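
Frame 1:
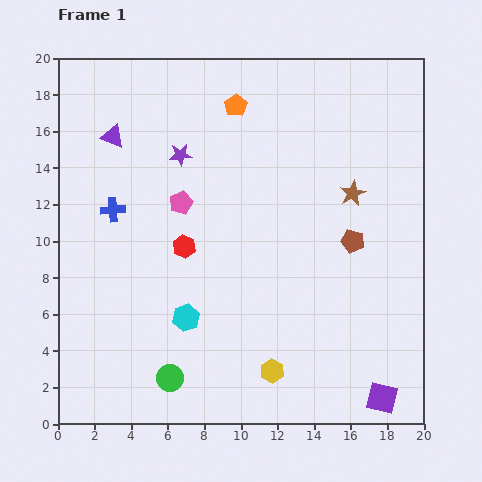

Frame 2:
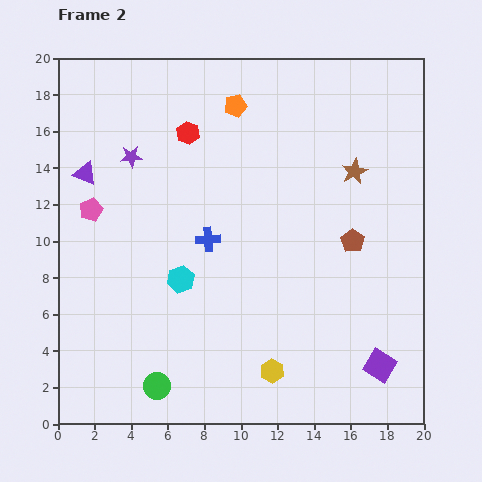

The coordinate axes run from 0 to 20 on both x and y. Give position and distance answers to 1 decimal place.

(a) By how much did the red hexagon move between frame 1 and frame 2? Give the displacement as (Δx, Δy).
(0.2, 6.2)

The red hexagon was at (6.9, 9.7) in frame 1 and (7.1, 15.9) in frame 2.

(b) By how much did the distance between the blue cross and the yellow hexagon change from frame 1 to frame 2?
-4.4

Distance in frame 1: 12.4. Distance in frame 2: 8.0.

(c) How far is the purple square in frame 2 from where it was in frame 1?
1.8

The purple square moved from (17.7, 1.4) to (17.6, 3.2), a distance of √(0.1² + 1.8²) ≈ 1.8.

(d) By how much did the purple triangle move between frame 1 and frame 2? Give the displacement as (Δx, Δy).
(-1.5, -2.0)

The purple triangle was at (3.0, 15.7) in frame 1 and (1.5, 13.7) in frame 2.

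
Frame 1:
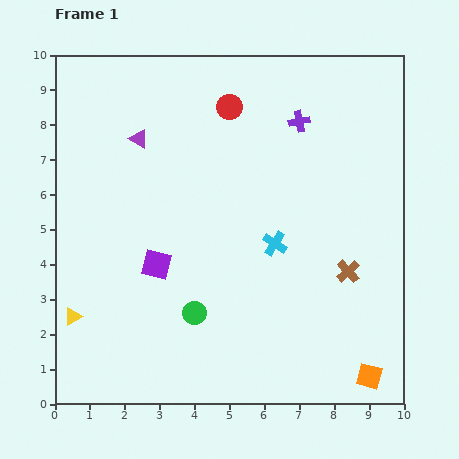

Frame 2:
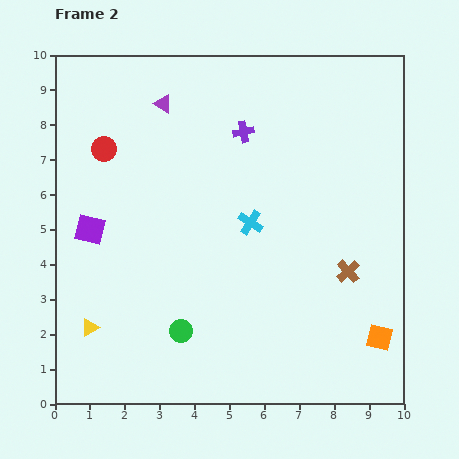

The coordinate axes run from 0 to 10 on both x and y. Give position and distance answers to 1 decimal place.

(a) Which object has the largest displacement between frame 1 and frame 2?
the red circle

(moved 3.8; next 2.1)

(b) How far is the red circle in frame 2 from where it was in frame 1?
3.8

The red circle moved from (5.0, 8.5) to (1.4, 7.3), a distance of √(3.6² + 1.2²) ≈ 3.8.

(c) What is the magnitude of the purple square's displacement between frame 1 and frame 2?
2.1

The purple square moved from (2.9, 4.0) to (1.0, 5.0), a distance of √(1.9² + 1.0²) ≈ 2.1.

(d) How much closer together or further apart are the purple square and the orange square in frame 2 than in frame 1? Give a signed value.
+2.0

Distance in frame 1: 6.9. Distance in frame 2: 8.9.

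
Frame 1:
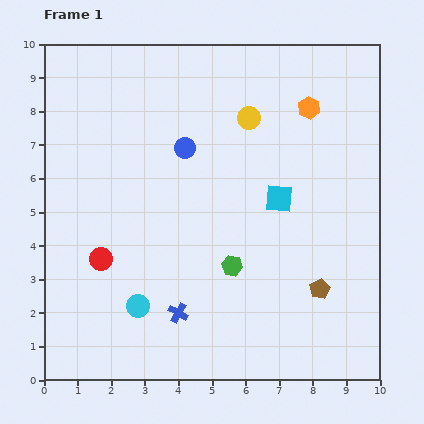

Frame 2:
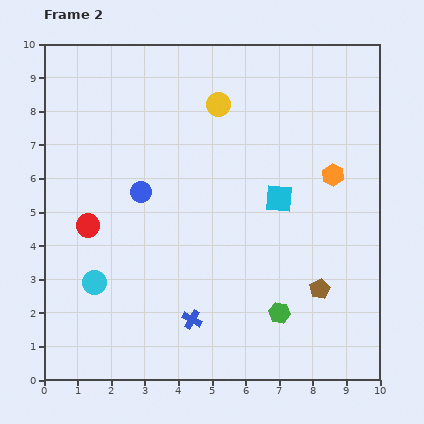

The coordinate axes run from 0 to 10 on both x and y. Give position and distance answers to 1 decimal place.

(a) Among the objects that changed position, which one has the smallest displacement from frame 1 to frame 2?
the blue cross

(moved 0.4)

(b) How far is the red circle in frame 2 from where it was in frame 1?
1.1

The red circle moved from (1.7, 3.6) to (1.3, 4.6), a distance of √(0.4² + 1.0²) ≈ 1.1.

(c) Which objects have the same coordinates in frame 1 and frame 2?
the brown pentagon, the cyan square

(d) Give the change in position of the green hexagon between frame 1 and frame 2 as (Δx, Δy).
(1.4, -1.4)

The green hexagon was at (5.6, 3.4) in frame 1 and (7.0, 2.0) in frame 2.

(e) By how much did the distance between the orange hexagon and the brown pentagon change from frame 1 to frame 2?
-2.0

Distance in frame 1: 5.4. Distance in frame 2: 3.4.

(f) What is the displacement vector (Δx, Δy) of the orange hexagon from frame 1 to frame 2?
(0.7, -2.0)

The orange hexagon was at (7.9, 8.1) in frame 1 and (8.6, 6.1) in frame 2.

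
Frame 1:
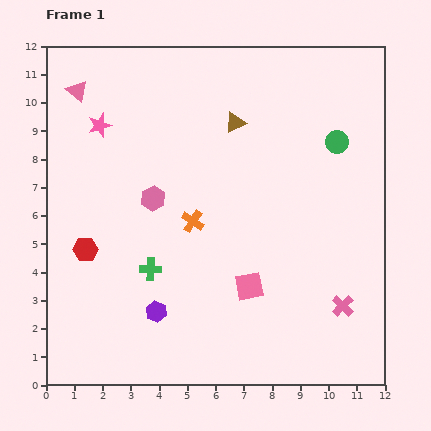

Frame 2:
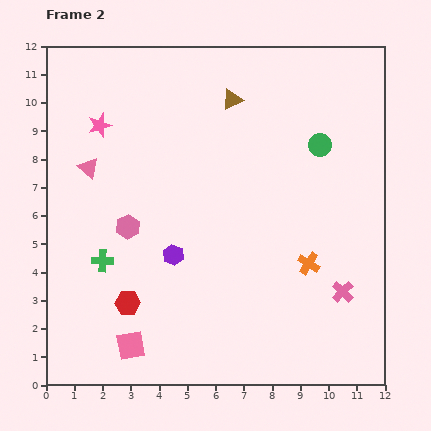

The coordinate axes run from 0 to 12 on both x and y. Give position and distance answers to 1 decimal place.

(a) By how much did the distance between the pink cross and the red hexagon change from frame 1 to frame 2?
-1.7

Distance in frame 1: 9.3. Distance in frame 2: 7.6.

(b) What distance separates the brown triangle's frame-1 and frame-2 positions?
0.8

The brown triangle moved from (6.7, 9.3) to (6.6, 10.1), a distance of √(0.1² + 0.8²) ≈ 0.8.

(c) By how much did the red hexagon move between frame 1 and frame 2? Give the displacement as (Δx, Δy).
(1.5, -1.9)

The red hexagon was at (1.4, 4.8) in frame 1 and (2.9, 2.9) in frame 2.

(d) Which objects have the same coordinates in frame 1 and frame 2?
the pink star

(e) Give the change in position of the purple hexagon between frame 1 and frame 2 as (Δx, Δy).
(0.6, 2.0)

The purple hexagon was at (3.9, 2.6) in frame 1 and (4.5, 4.6) in frame 2.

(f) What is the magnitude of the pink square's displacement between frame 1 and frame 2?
4.7

The pink square moved from (7.2, 3.5) to (3.0, 1.4), a distance of √(4.2² + 2.1²) ≈ 4.7.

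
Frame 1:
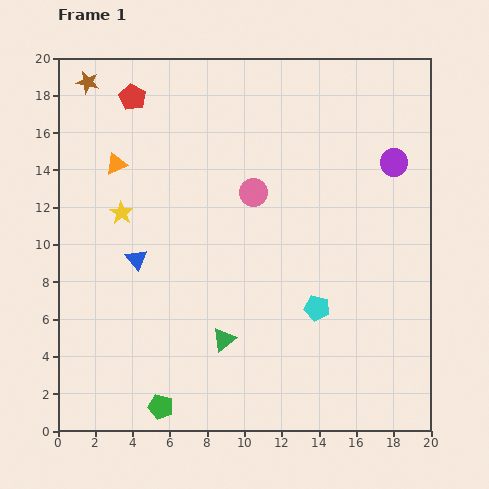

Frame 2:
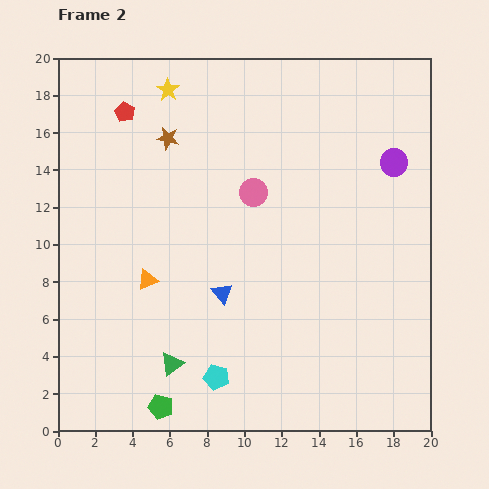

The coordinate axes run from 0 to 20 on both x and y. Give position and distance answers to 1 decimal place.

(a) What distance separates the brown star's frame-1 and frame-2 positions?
5.2

The brown star moved from (1.6, 18.7) to (5.9, 15.7), a distance of √(4.3² + 3.0²) ≈ 5.2.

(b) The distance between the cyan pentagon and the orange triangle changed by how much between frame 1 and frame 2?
-6.9

Distance in frame 1: 13.3. Distance in frame 2: 6.4.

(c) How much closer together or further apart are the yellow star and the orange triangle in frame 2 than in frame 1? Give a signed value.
+7.7

Distance in frame 1: 2.6. Distance in frame 2: 10.3.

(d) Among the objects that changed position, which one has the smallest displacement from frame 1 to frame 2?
the red pentagon

(moved 0.9)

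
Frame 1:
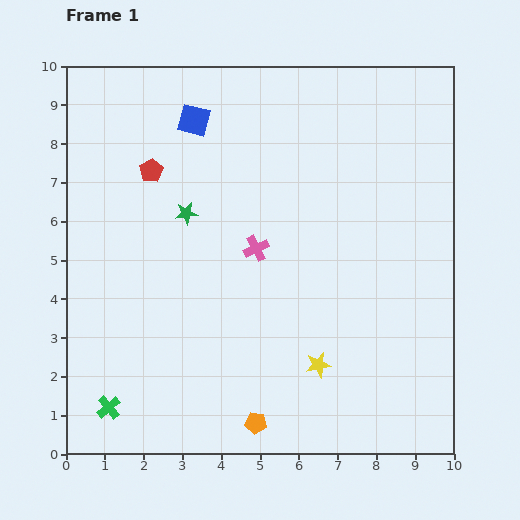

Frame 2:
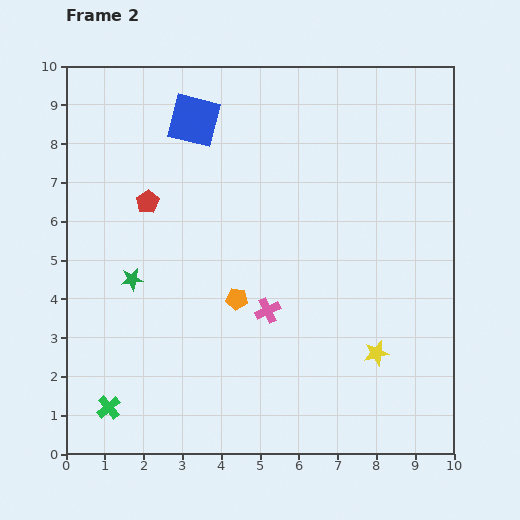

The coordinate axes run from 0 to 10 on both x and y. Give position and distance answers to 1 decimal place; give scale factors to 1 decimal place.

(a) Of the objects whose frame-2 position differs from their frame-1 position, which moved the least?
the red pentagon

(moved 0.8)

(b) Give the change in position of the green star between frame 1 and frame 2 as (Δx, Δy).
(-1.4, -1.7)

The green star was at (3.1, 6.2) in frame 1 and (1.7, 4.5) in frame 2.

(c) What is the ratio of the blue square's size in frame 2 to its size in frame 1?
1.6×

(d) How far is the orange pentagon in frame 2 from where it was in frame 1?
3.2

The orange pentagon moved from (4.9, 0.8) to (4.4, 4.0), a distance of √(0.5² + 3.2²) ≈ 3.2.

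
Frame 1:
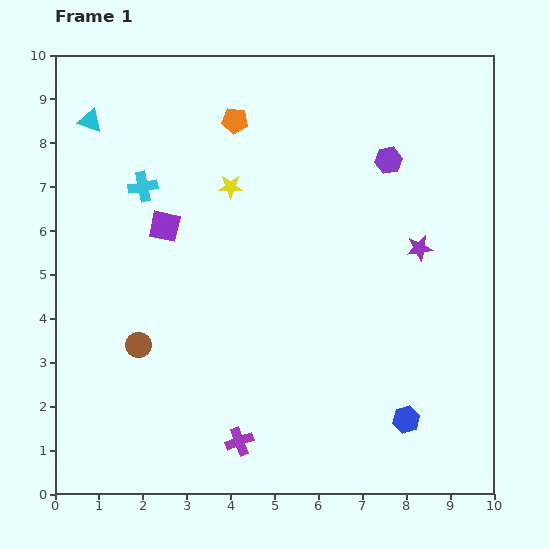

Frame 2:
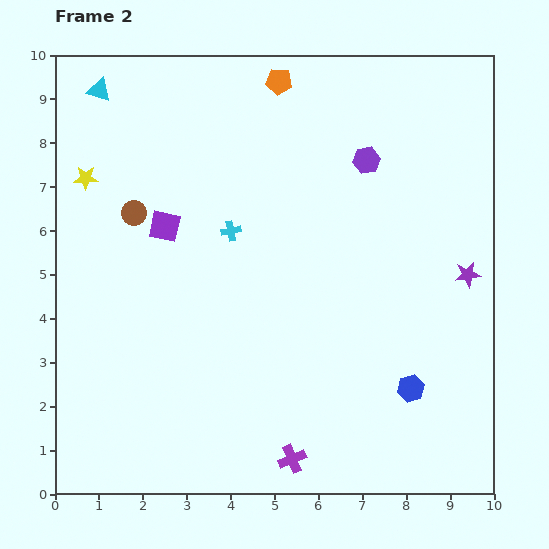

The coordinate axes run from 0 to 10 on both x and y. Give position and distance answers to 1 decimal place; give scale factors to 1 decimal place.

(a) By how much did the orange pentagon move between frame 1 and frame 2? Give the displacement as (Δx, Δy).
(1.0, 0.9)

The orange pentagon was at (4.1, 8.5) in frame 1 and (5.1, 9.4) in frame 2.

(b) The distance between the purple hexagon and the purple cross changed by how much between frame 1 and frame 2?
-0.2

Distance in frame 1: 7.2. Distance in frame 2: 7.0.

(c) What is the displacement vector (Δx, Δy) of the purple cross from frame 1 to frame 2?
(1.2, -0.4)

The purple cross was at (4.2, 1.2) in frame 1 and (5.4, 0.8) in frame 2.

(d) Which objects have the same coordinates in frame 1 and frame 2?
the purple square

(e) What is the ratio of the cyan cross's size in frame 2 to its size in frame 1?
0.7×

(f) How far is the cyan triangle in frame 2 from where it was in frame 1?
0.7

The cyan triangle moved from (0.8, 8.5) to (1.0, 9.2), a distance of √(0.2² + 0.7²) ≈ 0.7.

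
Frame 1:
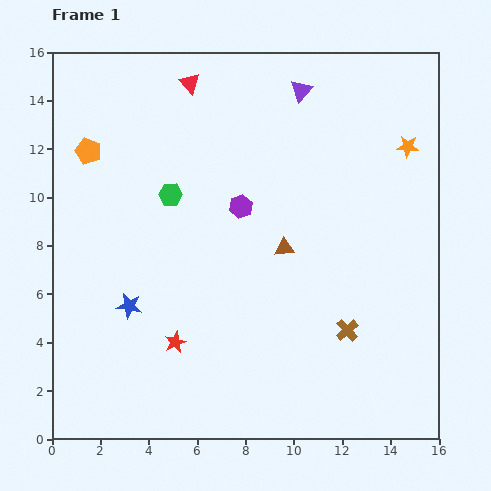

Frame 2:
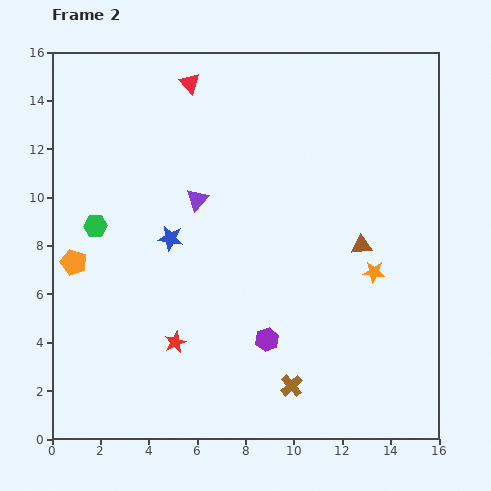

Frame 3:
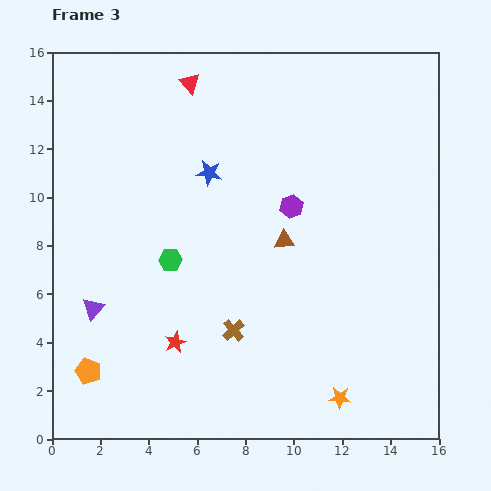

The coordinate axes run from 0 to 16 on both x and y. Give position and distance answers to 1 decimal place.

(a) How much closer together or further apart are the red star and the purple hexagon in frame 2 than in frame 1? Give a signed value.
-2.4

Distance in frame 1: 6.2. Distance in frame 2: 3.8.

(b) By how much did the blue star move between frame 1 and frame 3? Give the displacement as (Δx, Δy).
(3.3, 5.5)

The blue star was at (3.2, 5.5) in frame 1 and (6.5, 11.0) in frame 3.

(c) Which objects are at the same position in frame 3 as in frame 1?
the red star, the red triangle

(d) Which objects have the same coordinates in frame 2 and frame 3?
the red star, the red triangle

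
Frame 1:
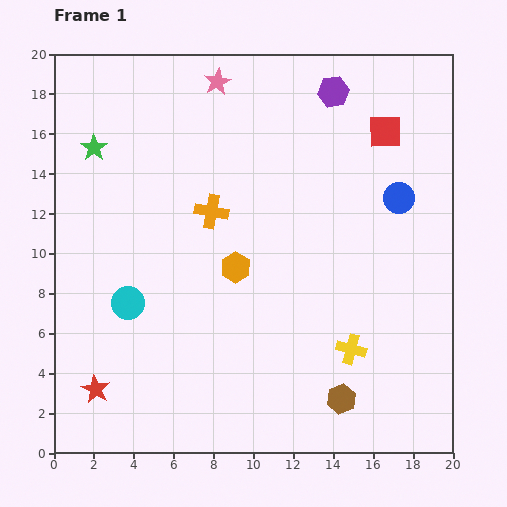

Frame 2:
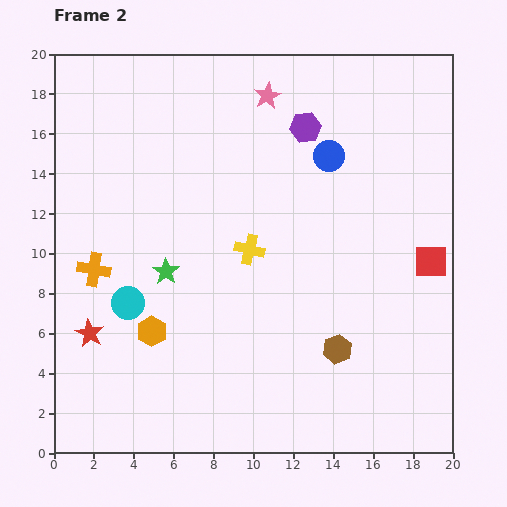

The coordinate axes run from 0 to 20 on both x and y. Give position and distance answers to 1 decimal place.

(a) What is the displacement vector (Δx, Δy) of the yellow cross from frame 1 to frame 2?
(-5.1, 5.0)

The yellow cross was at (14.9, 5.2) in frame 1 and (9.8, 10.2) in frame 2.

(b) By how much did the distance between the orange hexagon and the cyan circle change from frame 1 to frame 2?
-3.9

Distance in frame 1: 5.7. Distance in frame 2: 1.8.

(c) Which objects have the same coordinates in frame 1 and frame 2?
the cyan circle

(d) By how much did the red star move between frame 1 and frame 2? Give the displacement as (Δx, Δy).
(-0.3, 2.8)

The red star was at (2.1, 3.2) in frame 1 and (1.8, 6.0) in frame 2.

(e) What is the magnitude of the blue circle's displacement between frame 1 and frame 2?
4.1

The blue circle moved from (17.3, 12.8) to (13.8, 14.9), a distance of √(3.5² + 2.1²) ≈ 4.1.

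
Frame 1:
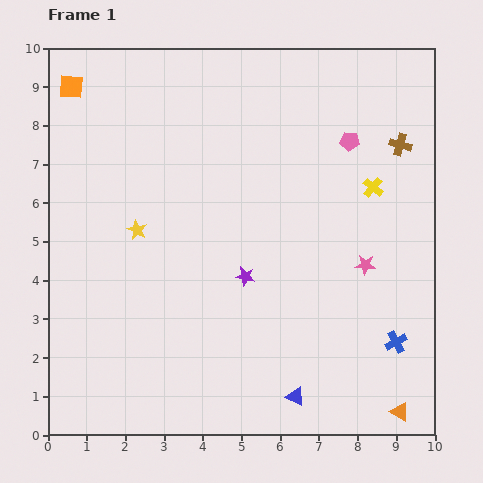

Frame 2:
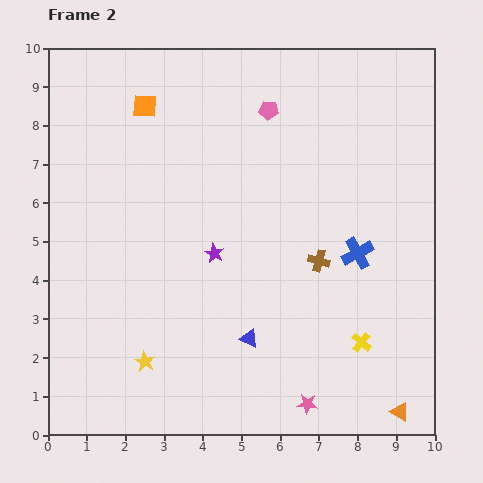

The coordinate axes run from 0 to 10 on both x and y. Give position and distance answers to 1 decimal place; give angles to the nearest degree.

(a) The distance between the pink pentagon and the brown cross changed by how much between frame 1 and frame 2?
+2.8

Distance in frame 1: 1.3. Distance in frame 2: 4.1.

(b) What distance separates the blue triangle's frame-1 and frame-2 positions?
1.9

The blue triangle moved from (6.4, 1.0) to (5.2, 2.5), a distance of √(1.2² + 1.5²) ≈ 1.9.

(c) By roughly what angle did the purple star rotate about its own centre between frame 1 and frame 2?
17° clockwise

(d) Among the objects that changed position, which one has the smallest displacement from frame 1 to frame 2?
the purple star

(moved 1.0)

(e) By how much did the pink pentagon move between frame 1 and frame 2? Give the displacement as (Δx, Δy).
(-2.1, 0.8)

The pink pentagon was at (7.8, 7.6) in frame 1 and (5.7, 8.4) in frame 2.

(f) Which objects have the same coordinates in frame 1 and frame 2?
the orange triangle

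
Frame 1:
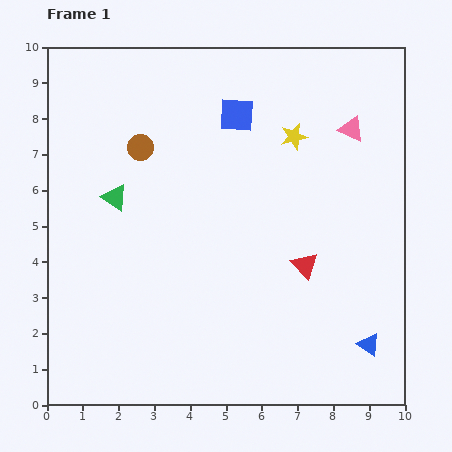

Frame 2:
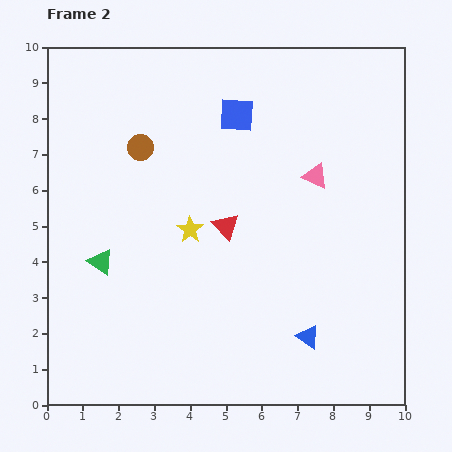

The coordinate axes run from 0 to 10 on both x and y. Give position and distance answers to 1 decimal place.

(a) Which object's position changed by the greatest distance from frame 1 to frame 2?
the yellow star

(moved 3.9; next 2.5)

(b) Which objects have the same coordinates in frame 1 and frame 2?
the brown circle, the blue square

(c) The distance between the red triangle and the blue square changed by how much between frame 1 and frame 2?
-1.5

Distance in frame 1: 4.6. Distance in frame 2: 3.1.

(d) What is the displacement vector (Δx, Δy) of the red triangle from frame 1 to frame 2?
(-2.2, 1.1)

The red triangle was at (7.2, 3.9) in frame 1 and (5.0, 5.0) in frame 2.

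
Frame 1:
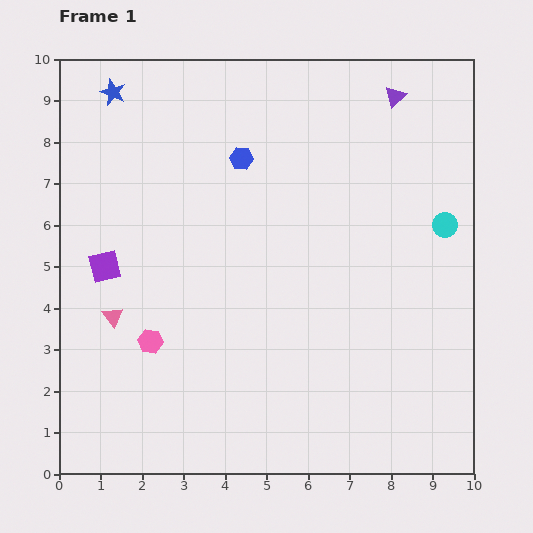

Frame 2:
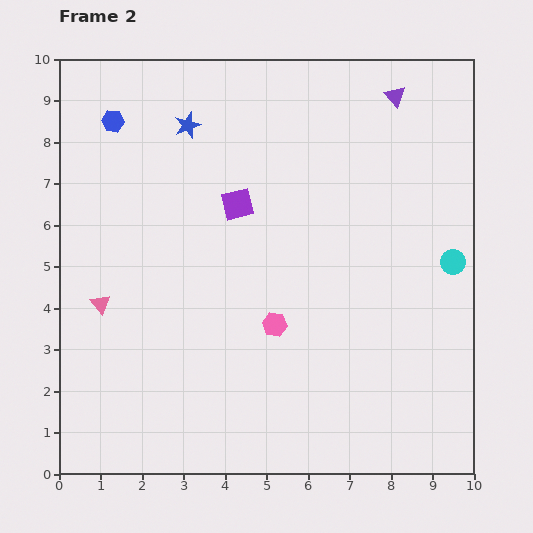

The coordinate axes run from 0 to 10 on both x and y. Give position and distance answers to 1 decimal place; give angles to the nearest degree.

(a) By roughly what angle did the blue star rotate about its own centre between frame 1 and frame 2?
28° clockwise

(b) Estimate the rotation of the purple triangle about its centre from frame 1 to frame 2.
27° counter-clockwise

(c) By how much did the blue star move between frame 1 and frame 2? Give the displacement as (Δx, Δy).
(1.8, -0.8)

The blue star was at (1.3, 9.2) in frame 1 and (3.1, 8.4) in frame 2.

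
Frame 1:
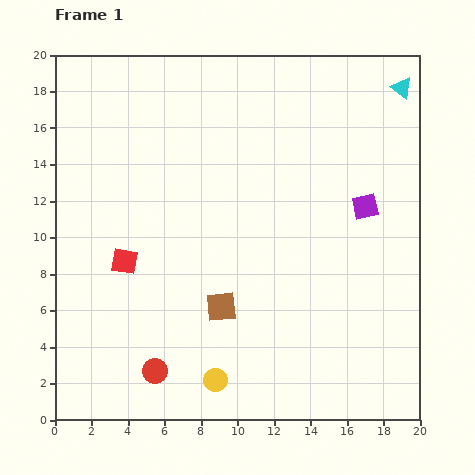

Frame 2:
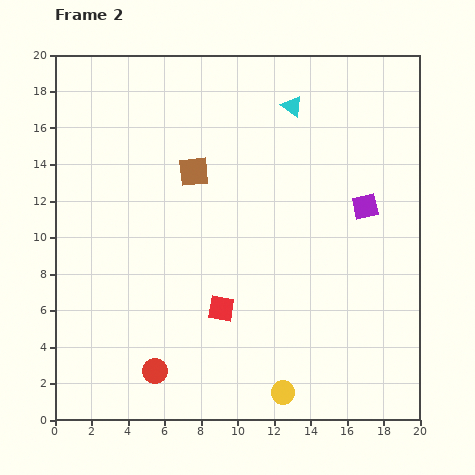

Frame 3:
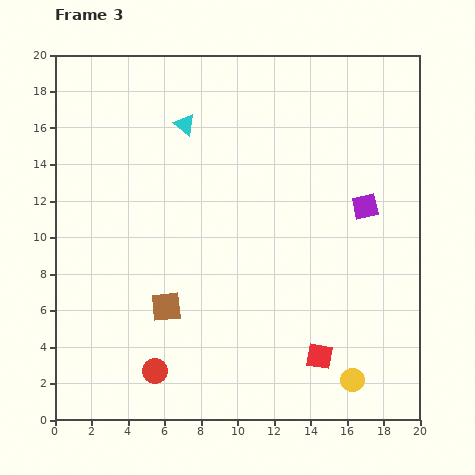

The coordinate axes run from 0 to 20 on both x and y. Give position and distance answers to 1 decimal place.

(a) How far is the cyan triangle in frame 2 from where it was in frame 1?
6.1

The cyan triangle moved from (19.0, 18.2) to (13.0, 17.2), a distance of √(6.0² + 1.0²) ≈ 6.1.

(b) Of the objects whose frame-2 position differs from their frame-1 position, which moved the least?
the yellow circle

(moved 3.8)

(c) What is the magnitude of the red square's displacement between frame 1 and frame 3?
11.9

The red square moved from (3.8, 8.7) to (14.5, 3.5), a distance of √(10.7² + 5.2²) ≈ 11.9.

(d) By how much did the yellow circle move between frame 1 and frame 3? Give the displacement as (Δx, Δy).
(7.5, 0.0)

The yellow circle was at (8.8, 2.2) in frame 1 and (16.3, 2.2) in frame 3.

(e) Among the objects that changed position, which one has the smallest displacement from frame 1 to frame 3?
the brown square

(moved 3.0)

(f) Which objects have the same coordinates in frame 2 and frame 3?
the purple square, the red circle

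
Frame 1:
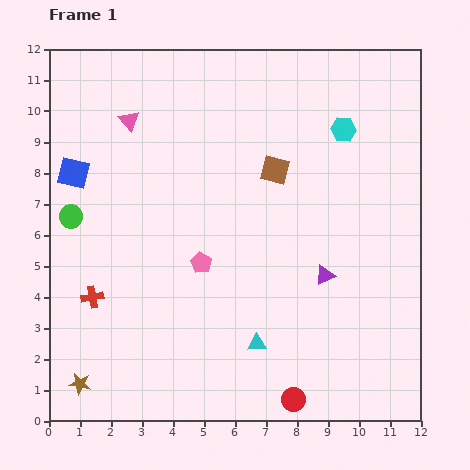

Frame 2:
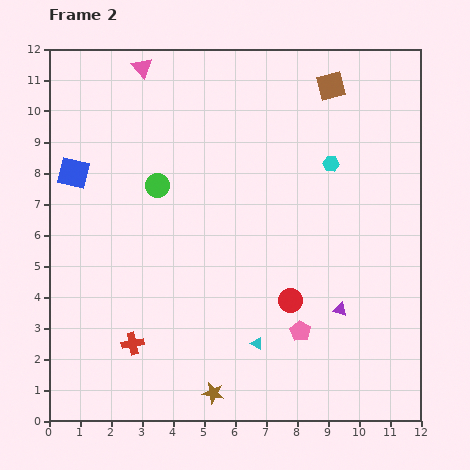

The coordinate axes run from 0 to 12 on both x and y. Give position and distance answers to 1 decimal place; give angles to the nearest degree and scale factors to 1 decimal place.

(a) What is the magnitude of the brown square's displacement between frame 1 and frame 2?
3.2

The brown square moved from (7.3, 8.1) to (9.1, 10.8), a distance of √(1.8² + 2.7²) ≈ 3.2.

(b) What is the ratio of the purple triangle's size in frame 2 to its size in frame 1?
0.7×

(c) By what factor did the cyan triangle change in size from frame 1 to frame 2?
0.7×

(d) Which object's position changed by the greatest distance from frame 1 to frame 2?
the brown star

(moved 4.3; next 3.9)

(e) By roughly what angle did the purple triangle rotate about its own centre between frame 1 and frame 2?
43° clockwise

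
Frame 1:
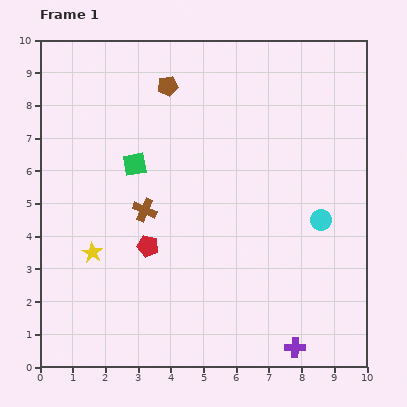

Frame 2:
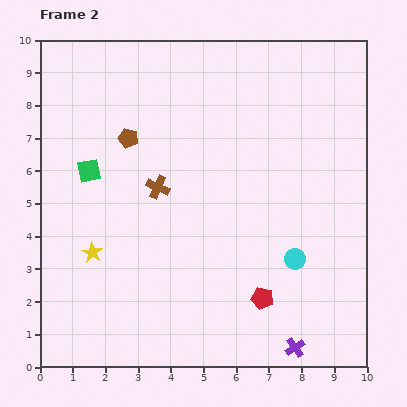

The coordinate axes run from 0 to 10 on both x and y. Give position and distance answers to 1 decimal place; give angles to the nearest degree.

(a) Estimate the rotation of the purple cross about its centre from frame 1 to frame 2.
36° counter-clockwise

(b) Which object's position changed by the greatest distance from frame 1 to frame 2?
the red pentagon

(moved 3.8; next 2.0)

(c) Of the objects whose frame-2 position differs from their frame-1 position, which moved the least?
the brown cross

(moved 0.8)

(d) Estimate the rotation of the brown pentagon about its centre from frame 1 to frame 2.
26° clockwise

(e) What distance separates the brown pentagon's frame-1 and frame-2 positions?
2.0

The brown pentagon moved from (3.9, 8.6) to (2.7, 7.0), a distance of √(1.2² + 1.6²) ≈ 2.0.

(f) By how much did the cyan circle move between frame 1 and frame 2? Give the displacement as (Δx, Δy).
(-0.8, -1.2)

The cyan circle was at (8.6, 4.5) in frame 1 and (7.8, 3.3) in frame 2.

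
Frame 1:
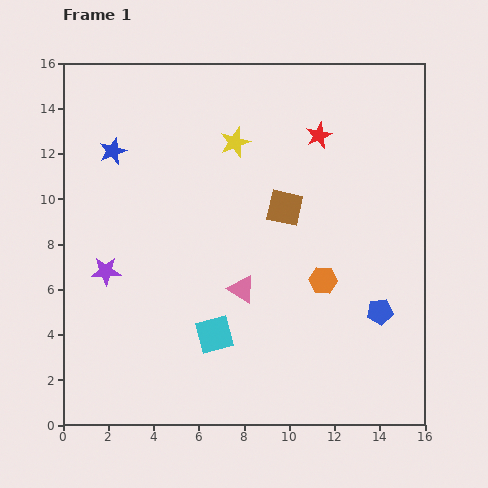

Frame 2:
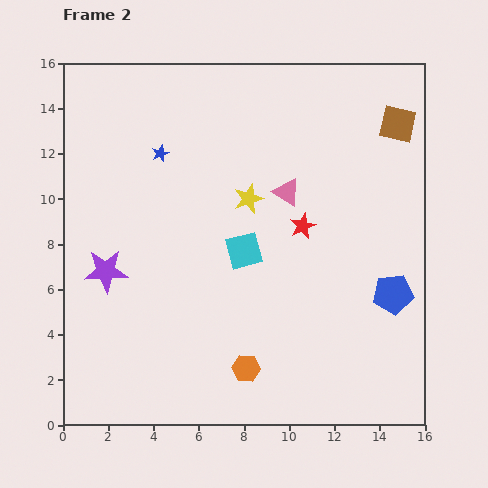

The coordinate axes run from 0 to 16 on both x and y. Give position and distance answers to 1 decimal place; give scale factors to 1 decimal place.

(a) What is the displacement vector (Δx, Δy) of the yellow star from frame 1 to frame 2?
(0.6, -2.5)

The yellow star was at (7.6, 12.5) in frame 1 and (8.2, 10.0) in frame 2.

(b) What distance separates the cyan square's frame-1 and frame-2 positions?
3.9

The cyan square moved from (6.7, 4.0) to (8.0, 7.7), a distance of √(1.3² + 3.7²) ≈ 3.9.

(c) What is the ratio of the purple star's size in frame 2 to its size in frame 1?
1.5×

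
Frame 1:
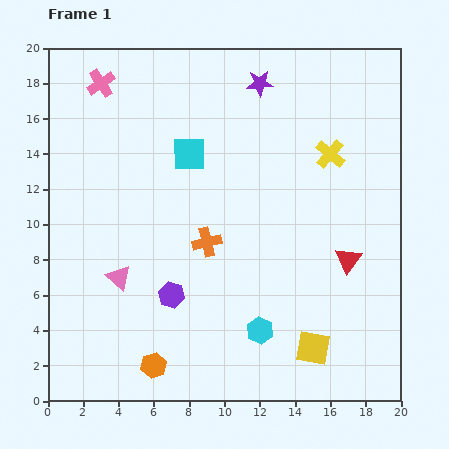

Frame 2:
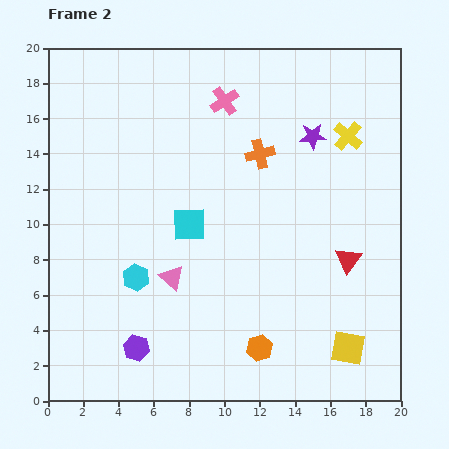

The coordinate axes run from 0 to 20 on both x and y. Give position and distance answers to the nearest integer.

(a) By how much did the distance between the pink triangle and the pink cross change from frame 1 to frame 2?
-1

Distance in frame 1: 11. Distance in frame 2: 10.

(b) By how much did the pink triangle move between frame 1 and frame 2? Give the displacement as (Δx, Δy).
(3, 0)

The pink triangle was at (4, 7) in frame 1 and (7, 7) in frame 2.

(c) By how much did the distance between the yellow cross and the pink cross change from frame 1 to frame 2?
-7

Distance in frame 1: 14. Distance in frame 2: 7.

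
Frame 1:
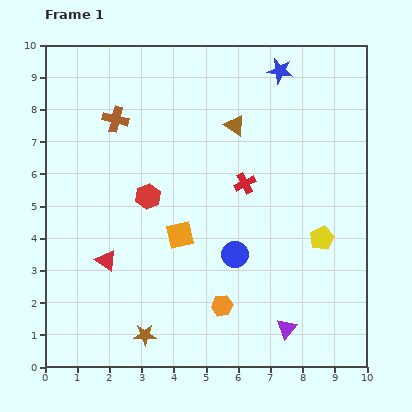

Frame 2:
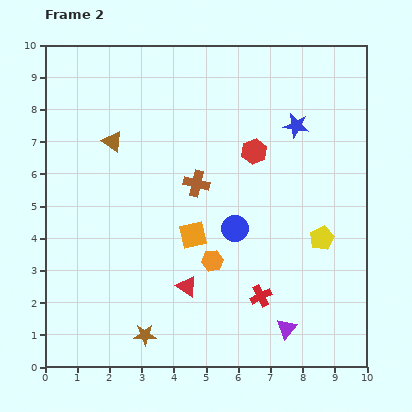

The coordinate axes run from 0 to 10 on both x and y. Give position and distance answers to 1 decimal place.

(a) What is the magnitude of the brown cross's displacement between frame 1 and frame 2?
3.2

The brown cross moved from (2.2, 7.7) to (4.7, 5.7), a distance of √(2.5² + 2.0²) ≈ 3.2.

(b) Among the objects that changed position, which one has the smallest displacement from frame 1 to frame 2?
the orange square

(moved 0.4)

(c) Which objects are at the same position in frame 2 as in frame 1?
the brown star, the yellow pentagon, the purple triangle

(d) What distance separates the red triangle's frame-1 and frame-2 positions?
2.6

The red triangle moved from (1.9, 3.3) to (4.4, 2.5), a distance of √(2.5² + 0.8²) ≈ 2.6.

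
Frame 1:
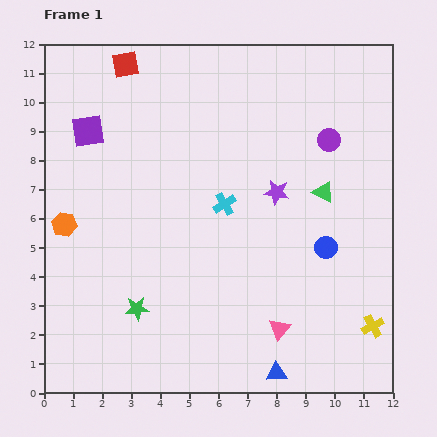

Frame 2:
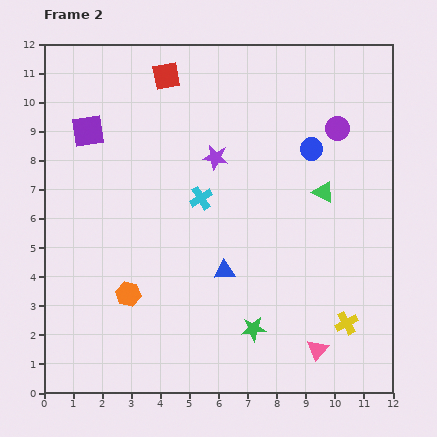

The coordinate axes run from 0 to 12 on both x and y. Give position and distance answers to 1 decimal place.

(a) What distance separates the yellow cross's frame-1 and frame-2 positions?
0.9

The yellow cross moved from (11.3, 2.3) to (10.4, 2.4), a distance of √(0.9² + 0.1²) ≈ 0.9.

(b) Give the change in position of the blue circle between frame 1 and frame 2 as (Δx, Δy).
(-0.5, 3.4)

The blue circle was at (9.7, 5.0) in frame 1 and (9.2, 8.4) in frame 2.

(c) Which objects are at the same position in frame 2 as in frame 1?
the green triangle, the purple square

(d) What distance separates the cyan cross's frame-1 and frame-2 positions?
0.8

The cyan cross moved from (6.2, 6.5) to (5.4, 6.7), a distance of √(0.8² + 0.2²) ≈ 0.8.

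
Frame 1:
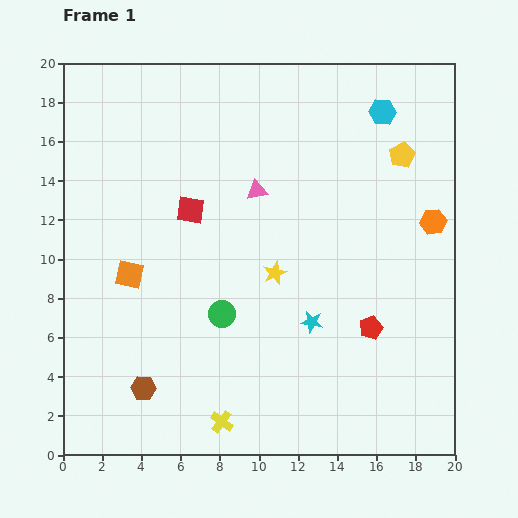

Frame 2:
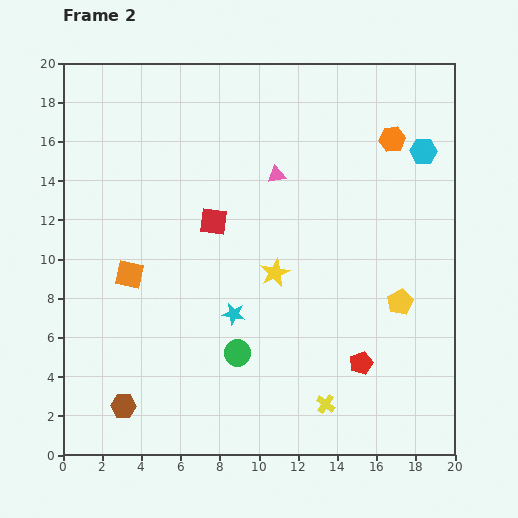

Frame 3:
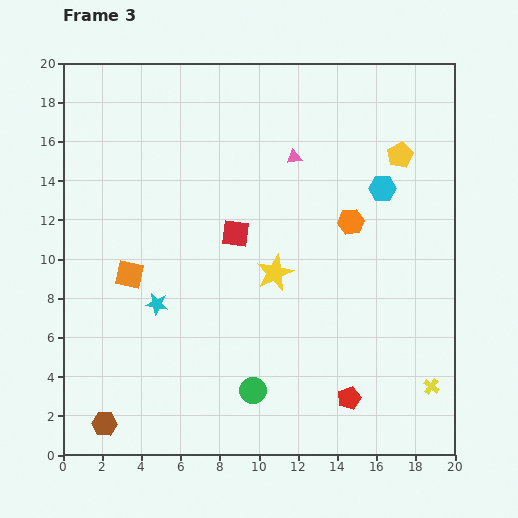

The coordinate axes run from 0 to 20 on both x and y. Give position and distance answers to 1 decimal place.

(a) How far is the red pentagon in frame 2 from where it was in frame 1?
1.9

The red pentagon moved from (15.7, 6.5) to (15.2, 4.7), a distance of √(0.5² + 1.8²) ≈ 1.9.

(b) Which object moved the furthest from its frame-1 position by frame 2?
the yellow pentagon

(moved 7.5; next 5.4)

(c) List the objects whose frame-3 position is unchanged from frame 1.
the yellow star, the orange square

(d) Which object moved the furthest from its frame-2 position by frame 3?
the yellow pentagon

(moved 7.5; next 5.5)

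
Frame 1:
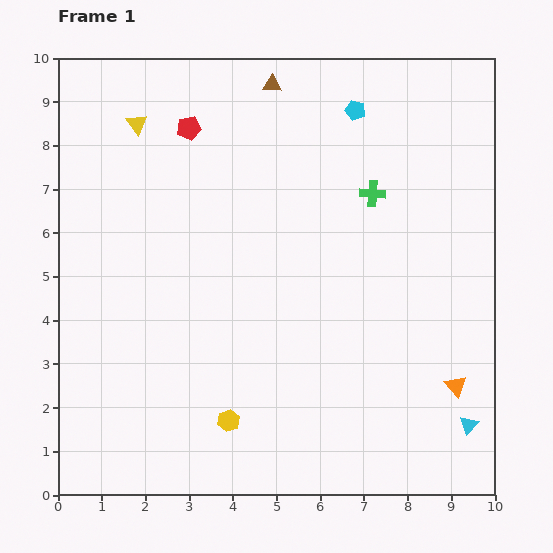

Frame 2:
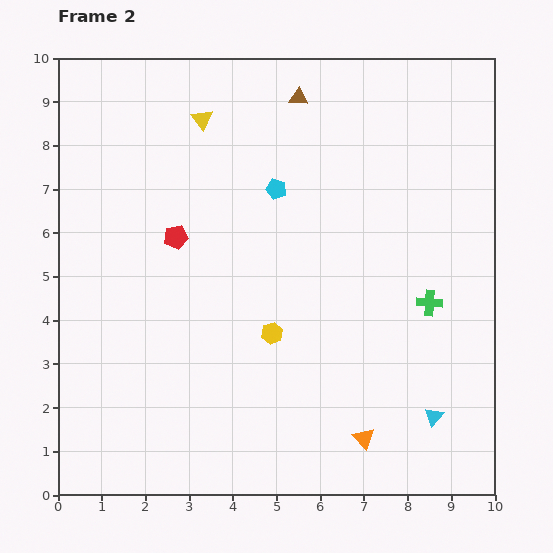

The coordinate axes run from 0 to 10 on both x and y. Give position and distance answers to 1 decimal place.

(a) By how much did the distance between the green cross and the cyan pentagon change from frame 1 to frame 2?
+2.5

Distance in frame 1: 1.9. Distance in frame 2: 4.4.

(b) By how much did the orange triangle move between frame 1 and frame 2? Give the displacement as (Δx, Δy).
(-2.1, -1.2)

The orange triangle was at (9.1, 2.5) in frame 1 and (7.0, 1.3) in frame 2.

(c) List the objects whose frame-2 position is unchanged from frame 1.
none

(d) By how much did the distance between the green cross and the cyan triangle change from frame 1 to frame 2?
-3.1

Distance in frame 1: 5.7. Distance in frame 2: 2.6.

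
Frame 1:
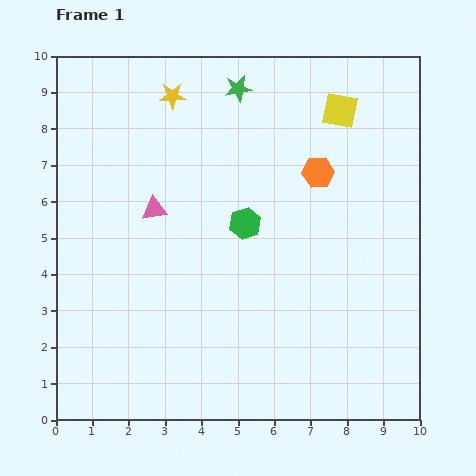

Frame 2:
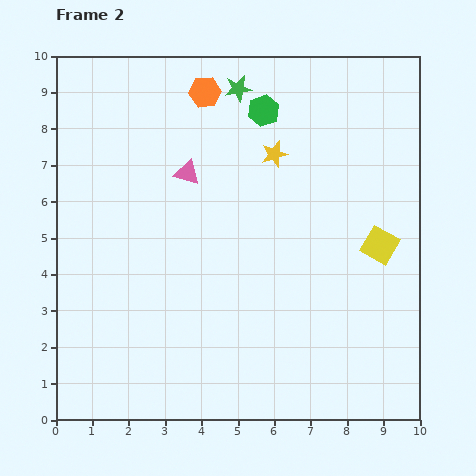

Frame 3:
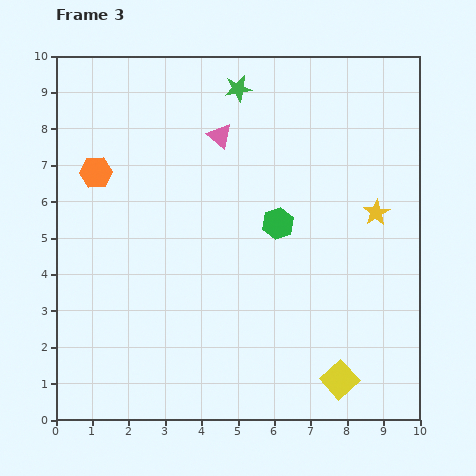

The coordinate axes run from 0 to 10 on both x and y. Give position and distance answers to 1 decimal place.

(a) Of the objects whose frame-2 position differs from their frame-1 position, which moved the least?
the pink triangle

(moved 1.3)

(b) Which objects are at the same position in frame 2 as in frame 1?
the green star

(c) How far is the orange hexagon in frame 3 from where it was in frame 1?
6.1

The orange hexagon moved from (7.2, 6.8) to (1.1, 6.8), a distance of √(6.1² + 0.0²) ≈ 6.1.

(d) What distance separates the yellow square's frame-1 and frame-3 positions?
7.4

The yellow square moved from (7.8, 8.5) to (7.8, 1.1), a distance of √(0.0² + 7.4²) ≈ 7.4.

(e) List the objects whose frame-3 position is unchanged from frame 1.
the green star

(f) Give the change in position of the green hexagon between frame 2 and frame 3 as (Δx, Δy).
(0.4, -3.1)

The green hexagon was at (5.7, 8.5) in frame 2 and (6.1, 5.4) in frame 3.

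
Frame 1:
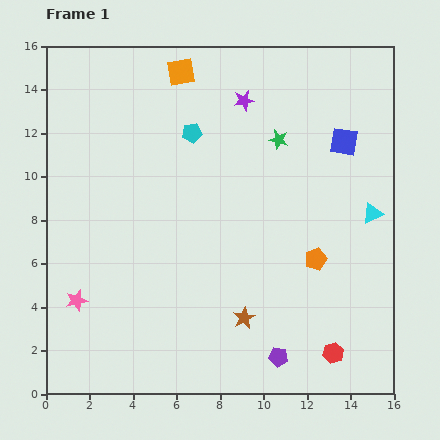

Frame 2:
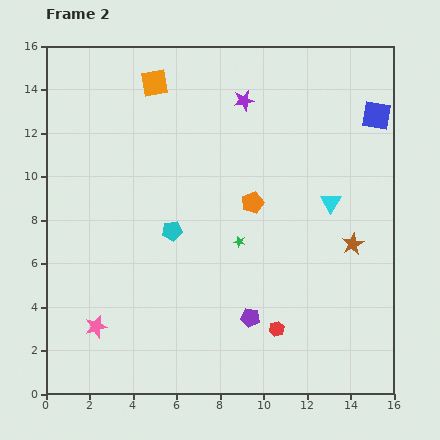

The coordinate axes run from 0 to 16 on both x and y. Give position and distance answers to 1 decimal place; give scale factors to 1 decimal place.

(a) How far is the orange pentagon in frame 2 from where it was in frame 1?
3.9

The orange pentagon moved from (12.4, 6.2) to (9.5, 8.8), a distance of √(2.9² + 2.6²) ≈ 3.9.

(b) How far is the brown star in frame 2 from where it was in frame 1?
6.0

The brown star moved from (9.1, 3.5) to (14.1, 6.9), a distance of √(5.0² + 3.4²) ≈ 6.0.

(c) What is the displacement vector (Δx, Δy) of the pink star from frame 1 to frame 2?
(0.9, -1.2)

The pink star was at (1.4, 4.3) in frame 1 and (2.3, 3.1) in frame 2.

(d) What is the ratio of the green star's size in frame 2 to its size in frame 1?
0.6×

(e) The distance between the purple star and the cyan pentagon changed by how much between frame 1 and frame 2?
+4.0

Distance in frame 1: 2.8. Distance in frame 2: 6.8.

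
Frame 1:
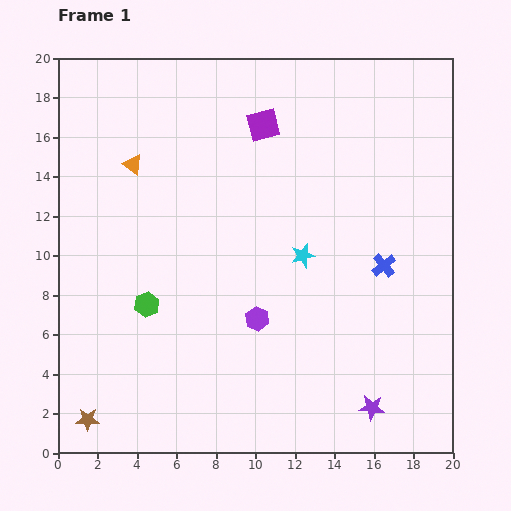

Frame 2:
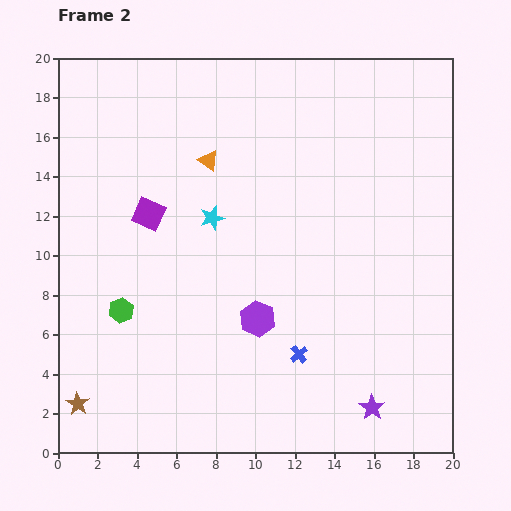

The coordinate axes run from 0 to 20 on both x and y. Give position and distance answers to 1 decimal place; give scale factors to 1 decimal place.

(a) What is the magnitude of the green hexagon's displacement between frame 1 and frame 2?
1.3

The green hexagon moved from (4.5, 7.5) to (3.2, 7.2), a distance of √(1.3² + 0.3²) ≈ 1.3.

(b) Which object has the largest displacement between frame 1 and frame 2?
the purple square

(moved 7.3; next 6.2)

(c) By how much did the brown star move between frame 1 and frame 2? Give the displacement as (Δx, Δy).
(-0.5, 0.8)

The brown star was at (1.5, 1.7) in frame 1 and (1.0, 2.5) in frame 2.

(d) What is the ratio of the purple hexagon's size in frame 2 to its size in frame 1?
1.5×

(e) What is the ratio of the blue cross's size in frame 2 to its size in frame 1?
0.7×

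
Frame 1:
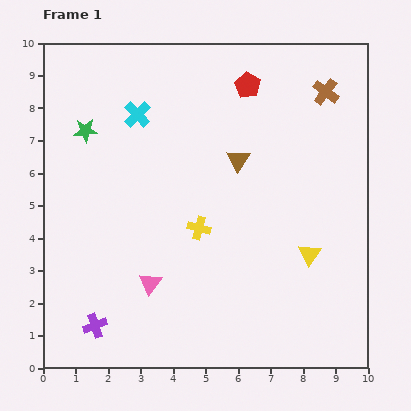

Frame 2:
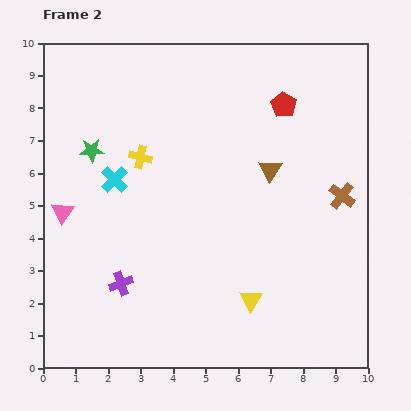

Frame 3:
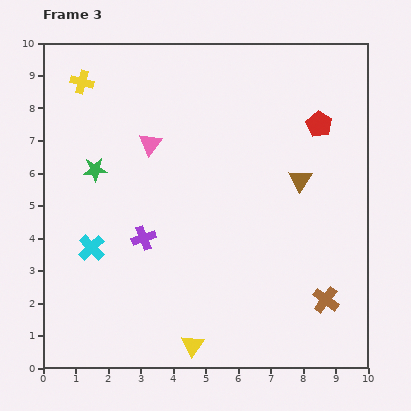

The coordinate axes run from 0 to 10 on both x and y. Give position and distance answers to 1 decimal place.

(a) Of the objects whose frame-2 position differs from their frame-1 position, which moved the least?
the green star

(moved 0.6)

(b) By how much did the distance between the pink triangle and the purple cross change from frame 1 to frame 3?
+0.8

Distance in frame 1: 2.1. Distance in frame 3: 2.9.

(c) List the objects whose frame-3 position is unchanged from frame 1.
none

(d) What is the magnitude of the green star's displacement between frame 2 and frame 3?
0.6

The green star moved from (1.5, 6.7) to (1.6, 6.1), a distance of √(0.1² + 0.6²) ≈ 0.6.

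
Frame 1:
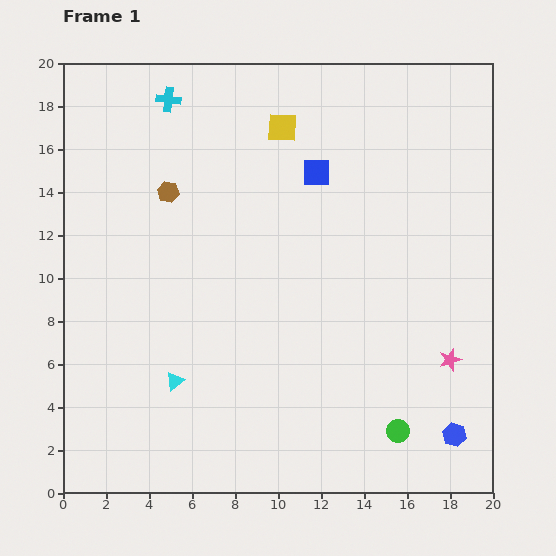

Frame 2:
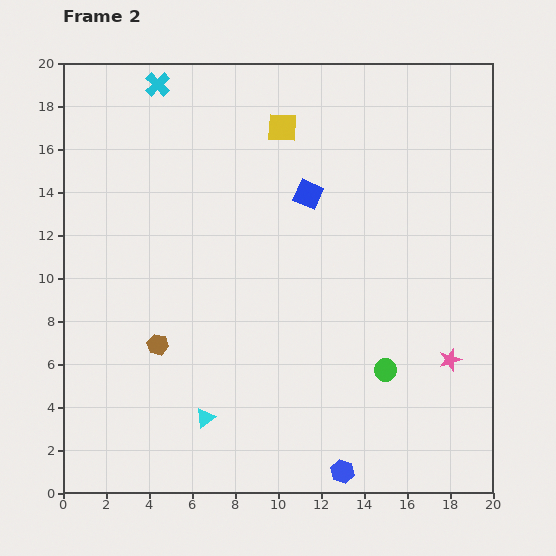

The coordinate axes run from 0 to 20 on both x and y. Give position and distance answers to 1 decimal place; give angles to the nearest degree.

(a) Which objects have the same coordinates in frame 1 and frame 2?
the pink star, the yellow square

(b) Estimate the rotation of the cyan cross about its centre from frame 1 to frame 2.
39° clockwise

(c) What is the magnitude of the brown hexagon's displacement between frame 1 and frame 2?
7.1

The brown hexagon moved from (4.9, 14.0) to (4.4, 6.9), a distance of √(0.5² + 7.1²) ≈ 7.1.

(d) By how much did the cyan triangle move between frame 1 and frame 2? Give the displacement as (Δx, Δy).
(1.4, -1.7)

The cyan triangle was at (5.2, 5.2) in frame 1 and (6.6, 3.5) in frame 2.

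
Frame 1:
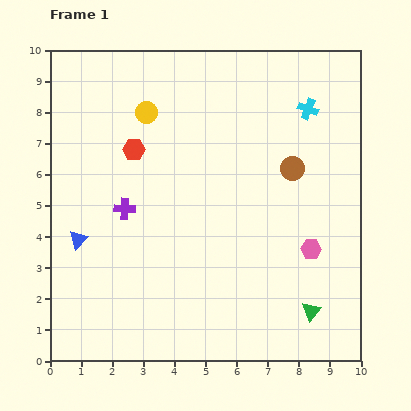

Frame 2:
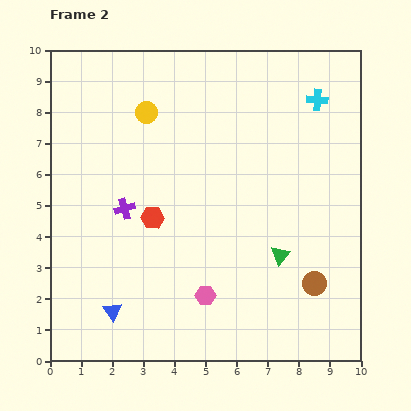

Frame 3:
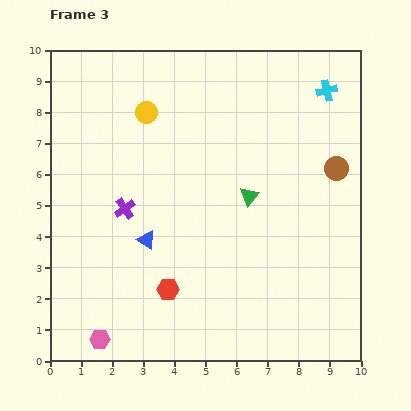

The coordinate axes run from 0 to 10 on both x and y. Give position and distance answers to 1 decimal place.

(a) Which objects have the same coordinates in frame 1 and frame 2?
the purple cross, the yellow circle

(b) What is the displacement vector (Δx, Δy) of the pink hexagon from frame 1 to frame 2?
(-3.4, -1.5)

The pink hexagon was at (8.4, 3.6) in frame 1 and (5.0, 2.1) in frame 2.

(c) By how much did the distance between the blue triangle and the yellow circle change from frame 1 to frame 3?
-0.6

Distance in frame 1: 4.7. Distance in frame 3: 4.1.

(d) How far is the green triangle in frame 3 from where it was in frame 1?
4.2

The green triangle moved from (8.4, 1.6) to (6.4, 5.3), a distance of √(2.0² + 3.7²) ≈ 4.2.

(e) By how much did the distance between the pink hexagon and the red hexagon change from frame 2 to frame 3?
-0.3

Distance in frame 2: 3.0. Distance in frame 3: 2.7.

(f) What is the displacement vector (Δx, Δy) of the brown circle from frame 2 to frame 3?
(0.7, 3.7)

The brown circle was at (8.5, 2.5) in frame 2 and (9.2, 6.2) in frame 3.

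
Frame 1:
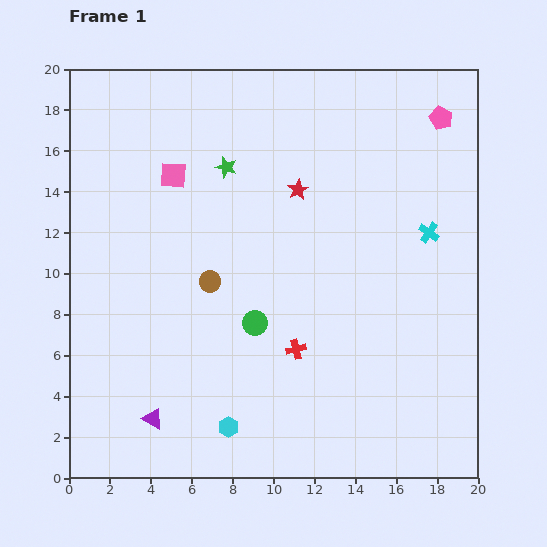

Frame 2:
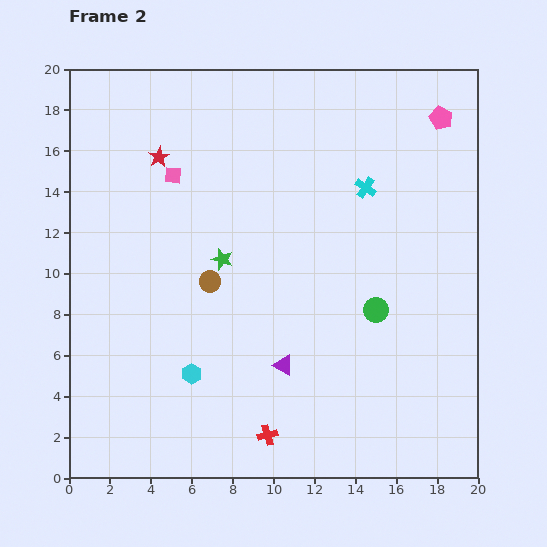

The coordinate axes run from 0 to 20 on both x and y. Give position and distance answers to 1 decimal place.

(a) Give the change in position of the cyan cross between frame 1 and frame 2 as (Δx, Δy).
(-3.1, 2.2)

The cyan cross was at (17.6, 12.0) in frame 1 and (14.5, 14.2) in frame 2.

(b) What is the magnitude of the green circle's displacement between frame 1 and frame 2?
5.9

The green circle moved from (9.1, 7.6) to (15.0, 8.2), a distance of √(5.9² + 0.6²) ≈ 5.9.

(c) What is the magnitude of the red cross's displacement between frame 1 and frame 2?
4.4

The red cross moved from (11.1, 6.3) to (9.7, 2.1), a distance of √(1.4² + 4.2²) ≈ 4.4.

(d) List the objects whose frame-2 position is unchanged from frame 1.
the brown circle, the pink square, the pink pentagon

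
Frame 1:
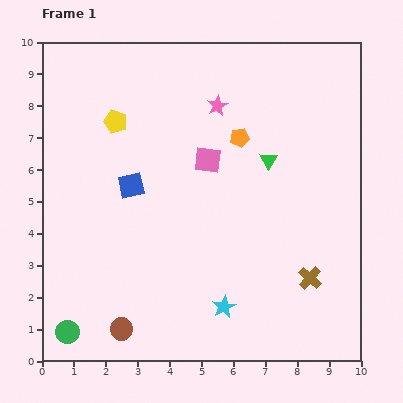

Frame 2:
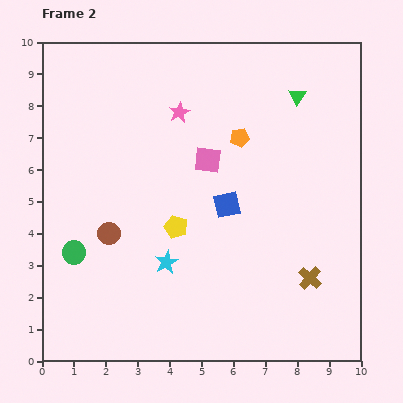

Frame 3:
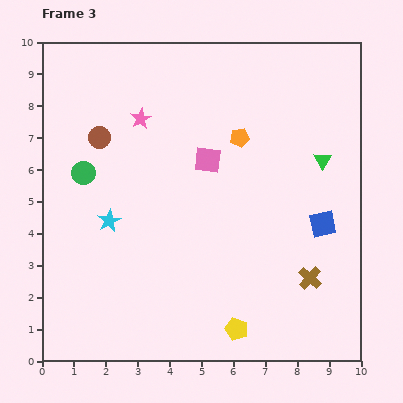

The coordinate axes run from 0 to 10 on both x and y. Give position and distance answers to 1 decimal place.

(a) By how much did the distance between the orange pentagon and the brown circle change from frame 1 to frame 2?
-1.9

Distance in frame 1: 7.0. Distance in frame 2: 5.1.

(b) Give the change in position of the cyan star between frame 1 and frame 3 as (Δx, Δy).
(-3.6, 2.7)

The cyan star was at (5.7, 1.7) in frame 1 and (2.1, 4.4) in frame 3.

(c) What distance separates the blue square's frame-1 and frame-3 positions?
6.1

The blue square moved from (2.8, 5.5) to (8.8, 4.3), a distance of √(6.0² + 1.2²) ≈ 6.1.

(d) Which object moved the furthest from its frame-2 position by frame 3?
the yellow pentagon

(moved 3.7; next 3.1)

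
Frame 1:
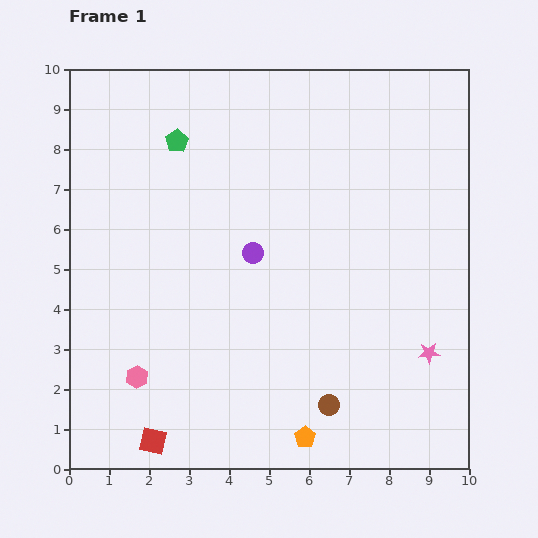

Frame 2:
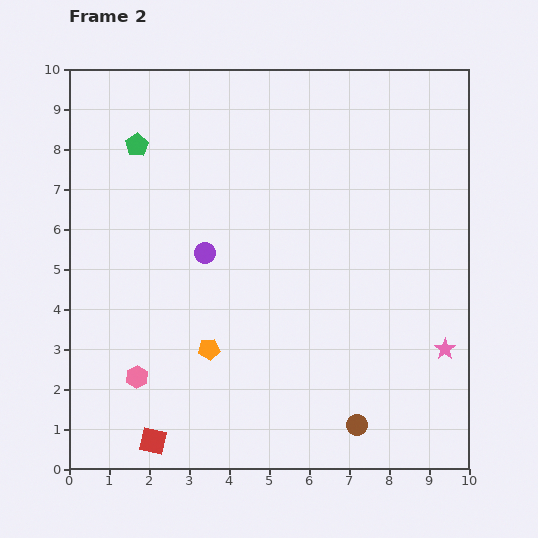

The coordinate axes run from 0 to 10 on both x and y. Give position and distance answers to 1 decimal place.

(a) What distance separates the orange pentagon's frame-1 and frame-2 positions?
3.3

The orange pentagon moved from (5.9, 0.8) to (3.5, 3.0), a distance of √(2.4² + 2.2²) ≈ 3.3.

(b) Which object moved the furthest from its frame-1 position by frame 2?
the orange pentagon

(moved 3.3; next 1.2)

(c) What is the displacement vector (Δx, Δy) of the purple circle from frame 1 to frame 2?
(-1.2, 0.0)

The purple circle was at (4.6, 5.4) in frame 1 and (3.4, 5.4) in frame 2.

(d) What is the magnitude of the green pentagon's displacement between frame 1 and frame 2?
1.0

The green pentagon moved from (2.7, 8.2) to (1.7, 8.1), a distance of √(1.0² + 0.1²) ≈ 1.0.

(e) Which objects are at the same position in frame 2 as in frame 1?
the red square, the pink hexagon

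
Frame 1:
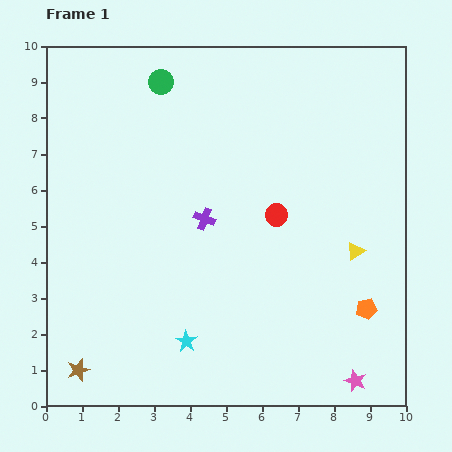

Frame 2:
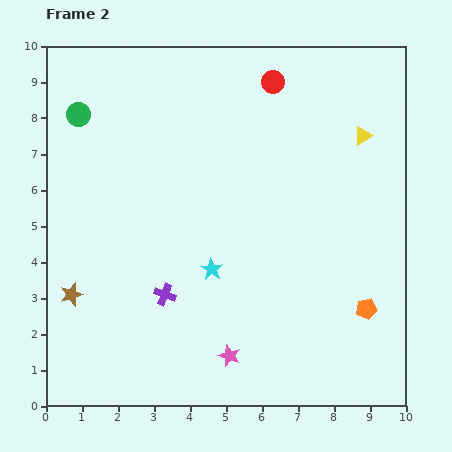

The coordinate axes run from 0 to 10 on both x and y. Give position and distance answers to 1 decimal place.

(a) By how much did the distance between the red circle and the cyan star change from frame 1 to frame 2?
+1.2

Distance in frame 1: 4.3. Distance in frame 2: 5.5.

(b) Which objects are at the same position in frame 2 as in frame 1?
the orange pentagon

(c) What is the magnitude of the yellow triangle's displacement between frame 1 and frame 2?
3.2

The yellow triangle moved from (8.6, 4.3) to (8.8, 7.5), a distance of √(0.2² + 3.2²) ≈ 3.2.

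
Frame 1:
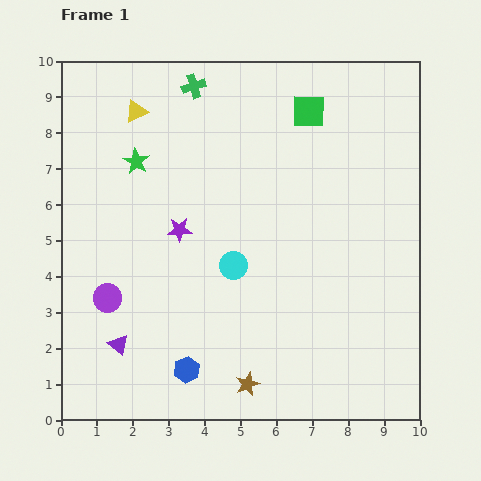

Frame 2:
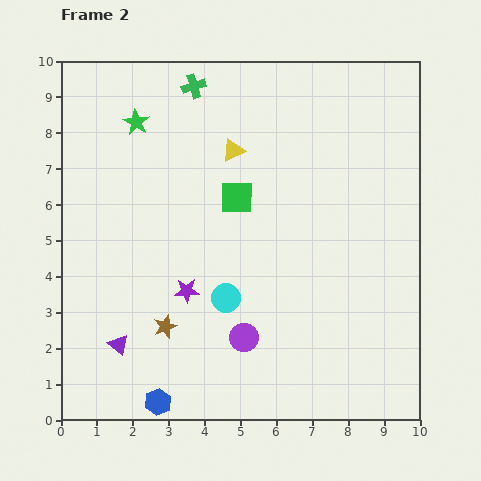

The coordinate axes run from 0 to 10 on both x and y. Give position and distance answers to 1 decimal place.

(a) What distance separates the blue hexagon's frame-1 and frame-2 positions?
1.2

The blue hexagon moved from (3.5, 1.4) to (2.7, 0.5), a distance of √(0.8² + 0.9²) ≈ 1.2.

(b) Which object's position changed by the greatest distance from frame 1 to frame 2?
the purple circle

(moved 4.0; next 3.1)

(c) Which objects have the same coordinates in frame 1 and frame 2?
the green cross, the purple triangle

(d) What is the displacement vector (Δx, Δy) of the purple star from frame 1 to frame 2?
(0.2, -1.7)

The purple star was at (3.3, 5.3) in frame 1 and (3.5, 3.6) in frame 2.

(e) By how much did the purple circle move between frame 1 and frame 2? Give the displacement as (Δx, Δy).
(3.8, -1.1)

The purple circle was at (1.3, 3.4) in frame 1 and (5.1, 2.3) in frame 2.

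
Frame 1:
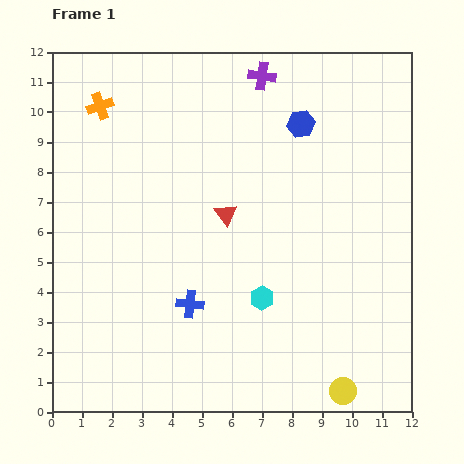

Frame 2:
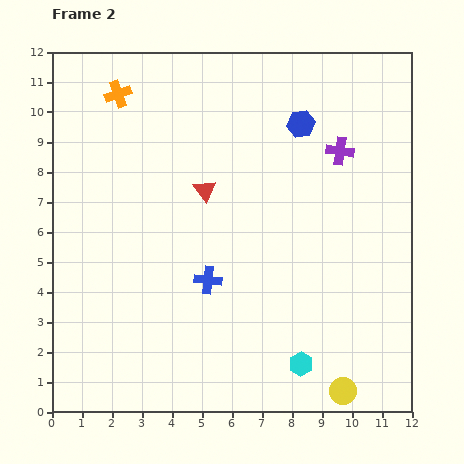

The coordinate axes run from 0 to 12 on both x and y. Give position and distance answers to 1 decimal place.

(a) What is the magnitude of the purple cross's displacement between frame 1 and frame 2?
3.6

The purple cross moved from (7.0, 11.2) to (9.6, 8.7), a distance of √(2.6² + 2.5²) ≈ 3.6.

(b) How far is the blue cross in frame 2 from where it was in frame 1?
1.0

The blue cross moved from (4.6, 3.6) to (5.2, 4.4), a distance of √(0.6² + 0.8²) ≈ 1.0.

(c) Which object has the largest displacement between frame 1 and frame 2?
the purple cross

(moved 3.6; next 2.6)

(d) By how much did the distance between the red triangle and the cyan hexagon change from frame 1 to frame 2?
+3.6

Distance in frame 1: 3.0. Distance in frame 2: 6.6.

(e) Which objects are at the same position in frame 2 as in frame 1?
the blue hexagon, the yellow circle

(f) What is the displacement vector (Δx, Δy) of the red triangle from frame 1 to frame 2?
(-0.7, 0.8)

The red triangle was at (5.8, 6.6) in frame 1 and (5.1, 7.4) in frame 2.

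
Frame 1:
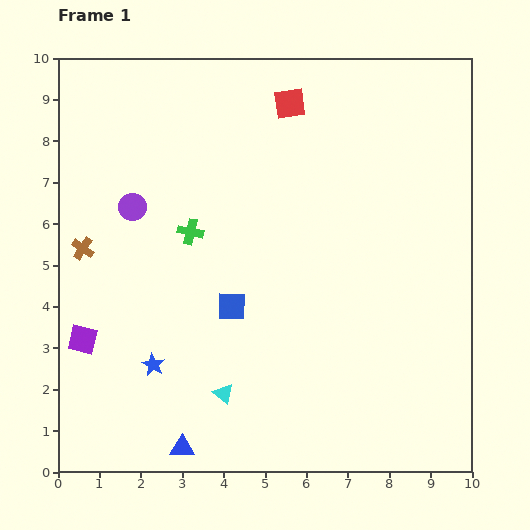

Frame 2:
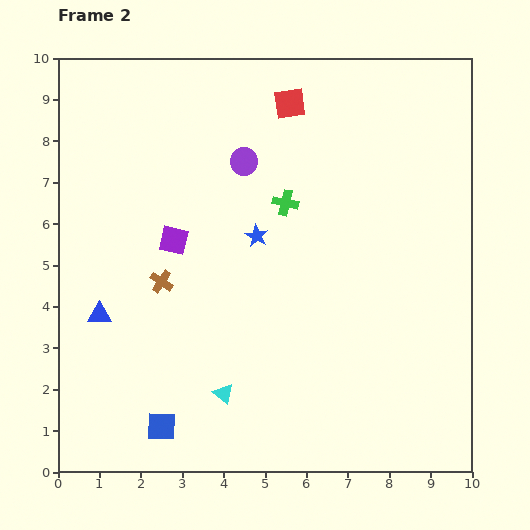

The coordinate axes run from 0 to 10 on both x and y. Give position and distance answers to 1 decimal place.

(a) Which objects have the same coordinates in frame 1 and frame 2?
the red square, the cyan triangle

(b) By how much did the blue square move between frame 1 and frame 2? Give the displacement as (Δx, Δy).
(-1.7, -2.9)

The blue square was at (4.2, 4.0) in frame 1 and (2.5, 1.1) in frame 2.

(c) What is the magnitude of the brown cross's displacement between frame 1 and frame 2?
2.1

The brown cross moved from (0.6, 5.4) to (2.5, 4.6), a distance of √(1.9² + 0.8²) ≈ 2.1.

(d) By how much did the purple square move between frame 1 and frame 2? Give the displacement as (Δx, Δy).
(2.2, 2.4)

The purple square was at (0.6, 3.2) in frame 1 and (2.8, 5.6) in frame 2.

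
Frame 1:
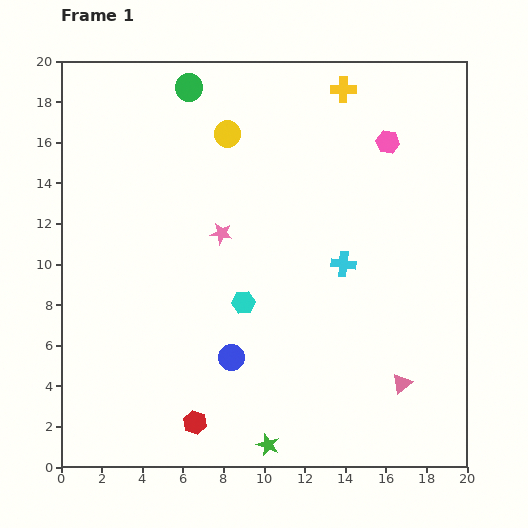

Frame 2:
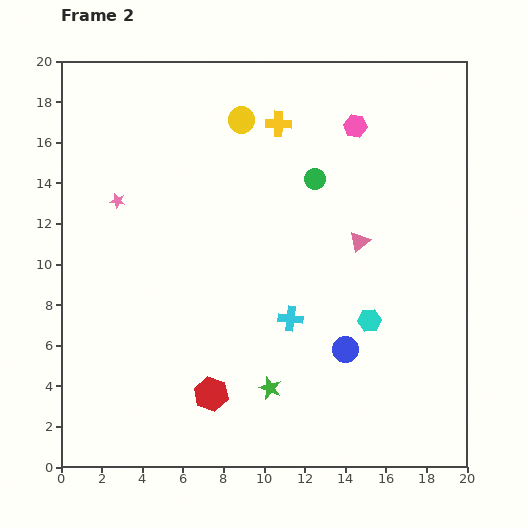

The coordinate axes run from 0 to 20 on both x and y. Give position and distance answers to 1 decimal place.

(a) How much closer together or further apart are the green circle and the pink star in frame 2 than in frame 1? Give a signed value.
+2.4

Distance in frame 1: 7.4. Distance in frame 2: 9.8.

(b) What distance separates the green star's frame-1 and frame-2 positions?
2.8

The green star moved from (10.2, 1.1) to (10.3, 3.9), a distance of √(0.1² + 2.8²) ≈ 2.8.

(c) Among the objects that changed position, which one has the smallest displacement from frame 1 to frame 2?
the yellow circle

(moved 1.0)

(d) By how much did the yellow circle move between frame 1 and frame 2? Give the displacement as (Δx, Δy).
(0.7, 0.7)

The yellow circle was at (8.2, 16.4) in frame 1 and (8.9, 17.1) in frame 2.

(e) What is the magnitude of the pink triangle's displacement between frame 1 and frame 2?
7.3

The pink triangle moved from (16.8, 4.1) to (14.7, 11.1), a distance of √(2.1² + 7.0²) ≈ 7.3.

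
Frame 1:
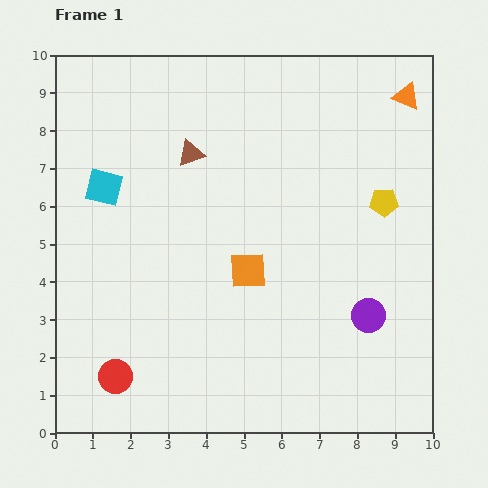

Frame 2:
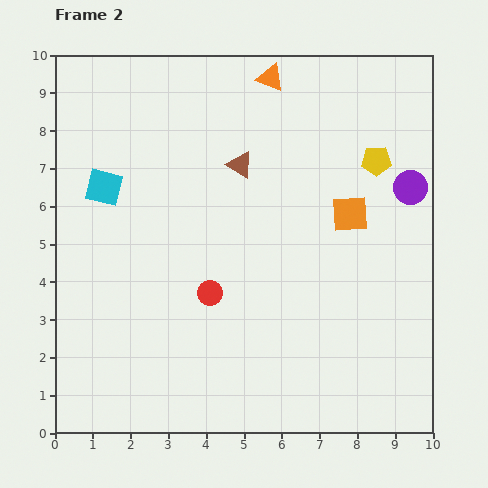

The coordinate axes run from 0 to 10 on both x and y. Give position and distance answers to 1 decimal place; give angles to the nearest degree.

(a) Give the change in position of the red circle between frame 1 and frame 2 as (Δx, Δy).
(2.5, 2.2)

The red circle was at (1.6, 1.5) in frame 1 and (4.1, 3.7) in frame 2.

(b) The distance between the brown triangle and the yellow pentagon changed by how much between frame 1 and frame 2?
-1.7

Distance in frame 1: 5.3. Distance in frame 2: 3.6.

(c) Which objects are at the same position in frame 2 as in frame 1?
the cyan square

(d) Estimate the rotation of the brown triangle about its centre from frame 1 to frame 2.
52° clockwise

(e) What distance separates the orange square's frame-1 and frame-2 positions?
3.1

The orange square moved from (5.1, 4.3) to (7.8, 5.8), a distance of √(2.7² + 1.5²) ≈ 3.1.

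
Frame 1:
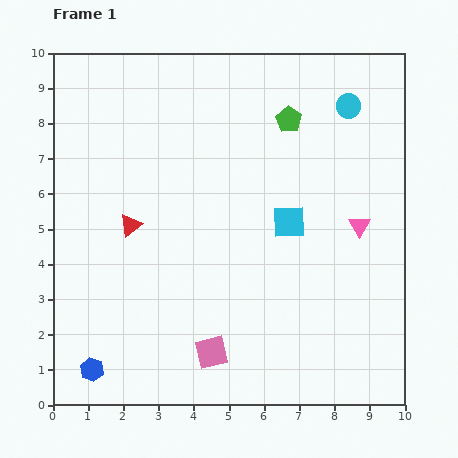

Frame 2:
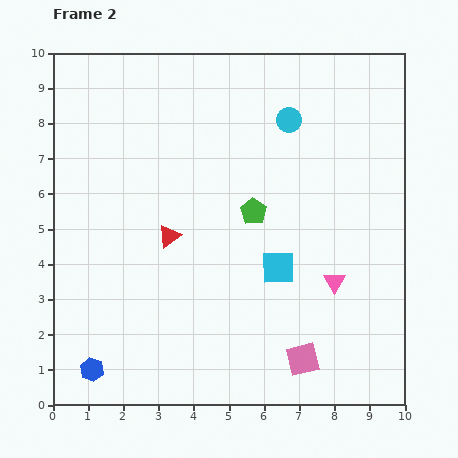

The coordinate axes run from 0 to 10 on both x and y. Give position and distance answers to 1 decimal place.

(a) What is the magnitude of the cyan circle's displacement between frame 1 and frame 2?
1.7

The cyan circle moved from (8.4, 8.5) to (6.7, 8.1), a distance of √(1.7² + 0.4²) ≈ 1.7.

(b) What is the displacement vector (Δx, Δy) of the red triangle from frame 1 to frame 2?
(1.1, -0.3)

The red triangle was at (2.2, 5.1) in frame 1 and (3.3, 4.8) in frame 2.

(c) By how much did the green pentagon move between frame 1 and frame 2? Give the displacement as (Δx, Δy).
(-1.0, -2.6)

The green pentagon was at (6.7, 8.1) in frame 1 and (5.7, 5.5) in frame 2.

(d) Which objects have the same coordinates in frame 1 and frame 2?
the blue hexagon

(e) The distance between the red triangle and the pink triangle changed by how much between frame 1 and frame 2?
-1.6

Distance in frame 1: 6.5. Distance in frame 2: 4.9.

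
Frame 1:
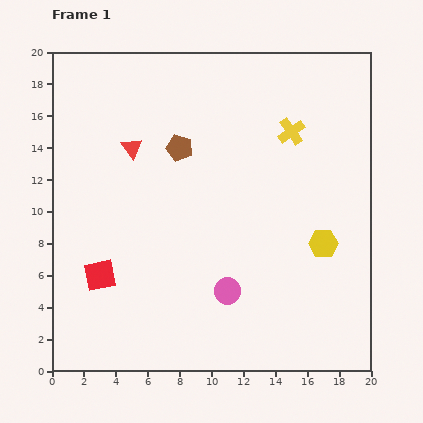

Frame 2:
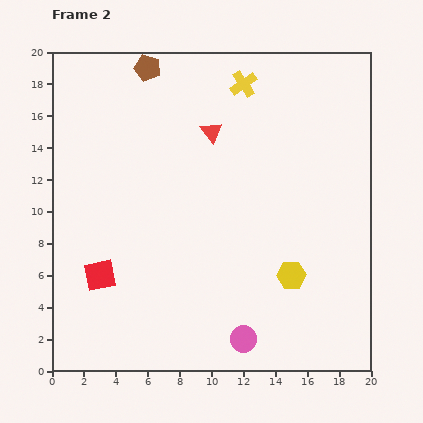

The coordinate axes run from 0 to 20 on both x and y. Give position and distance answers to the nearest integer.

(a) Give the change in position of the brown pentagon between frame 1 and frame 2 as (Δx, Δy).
(-2, 5)

The brown pentagon was at (8, 14) in frame 1 and (6, 19) in frame 2.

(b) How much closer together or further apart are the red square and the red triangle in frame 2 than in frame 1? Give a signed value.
+3

Distance in frame 1: 8. Distance in frame 2: 11.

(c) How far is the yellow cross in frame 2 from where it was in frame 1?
4

The yellow cross moved from (15, 15) to (12, 18), a distance of √(3² + 3²) ≈ 4.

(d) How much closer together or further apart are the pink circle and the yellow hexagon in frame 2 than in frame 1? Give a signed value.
-2

Distance in frame 1: 7. Distance in frame 2: 5.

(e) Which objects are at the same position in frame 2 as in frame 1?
the red square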